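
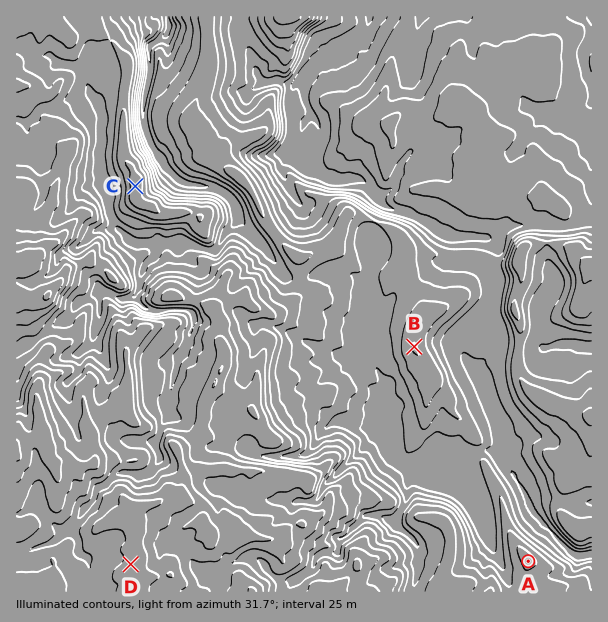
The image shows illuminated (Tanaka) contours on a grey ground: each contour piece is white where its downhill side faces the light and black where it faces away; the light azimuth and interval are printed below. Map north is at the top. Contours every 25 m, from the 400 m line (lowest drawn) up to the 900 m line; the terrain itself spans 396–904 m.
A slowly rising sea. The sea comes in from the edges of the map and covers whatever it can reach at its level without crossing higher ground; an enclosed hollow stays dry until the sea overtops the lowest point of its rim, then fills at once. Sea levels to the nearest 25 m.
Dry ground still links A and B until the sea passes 575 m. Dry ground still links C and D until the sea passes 650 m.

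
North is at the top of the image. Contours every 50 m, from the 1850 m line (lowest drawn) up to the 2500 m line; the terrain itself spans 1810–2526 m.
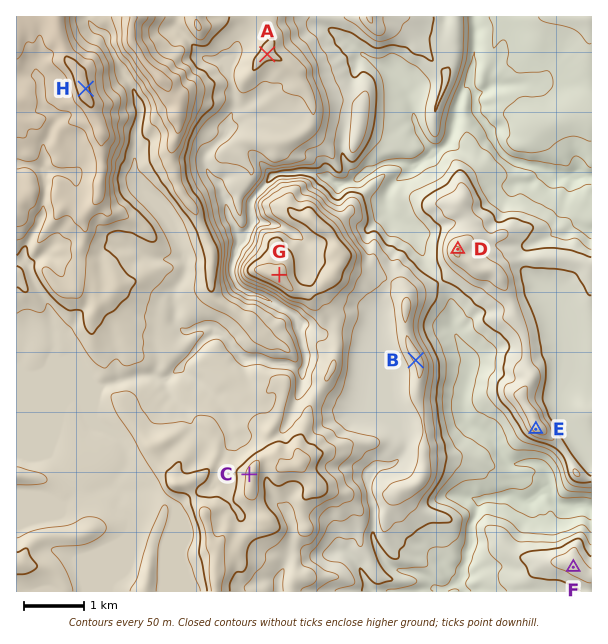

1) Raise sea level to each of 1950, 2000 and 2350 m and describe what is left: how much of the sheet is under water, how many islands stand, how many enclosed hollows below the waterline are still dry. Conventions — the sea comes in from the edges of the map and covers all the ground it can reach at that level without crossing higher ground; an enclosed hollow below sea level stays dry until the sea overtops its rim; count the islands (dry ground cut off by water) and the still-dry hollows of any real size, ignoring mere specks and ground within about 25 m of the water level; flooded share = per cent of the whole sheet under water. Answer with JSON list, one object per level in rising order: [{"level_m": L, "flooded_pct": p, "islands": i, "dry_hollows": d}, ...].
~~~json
[{"level_m": 1950, "flooded_pct": 18, "islands": 0, "dry_hollows": 0}, {"level_m": 2000, "flooded_pct": 27, "islands": 0, "dry_hollows": 0}, {"level_m": 2350, "flooded_pct": 93, "islands": 0, "dry_hollows": 0}]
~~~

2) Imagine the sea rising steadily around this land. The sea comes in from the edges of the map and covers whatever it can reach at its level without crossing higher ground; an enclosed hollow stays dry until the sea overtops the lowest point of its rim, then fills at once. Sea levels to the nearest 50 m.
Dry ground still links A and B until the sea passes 2100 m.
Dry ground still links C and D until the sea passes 2000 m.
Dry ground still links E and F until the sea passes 1900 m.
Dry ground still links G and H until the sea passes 2150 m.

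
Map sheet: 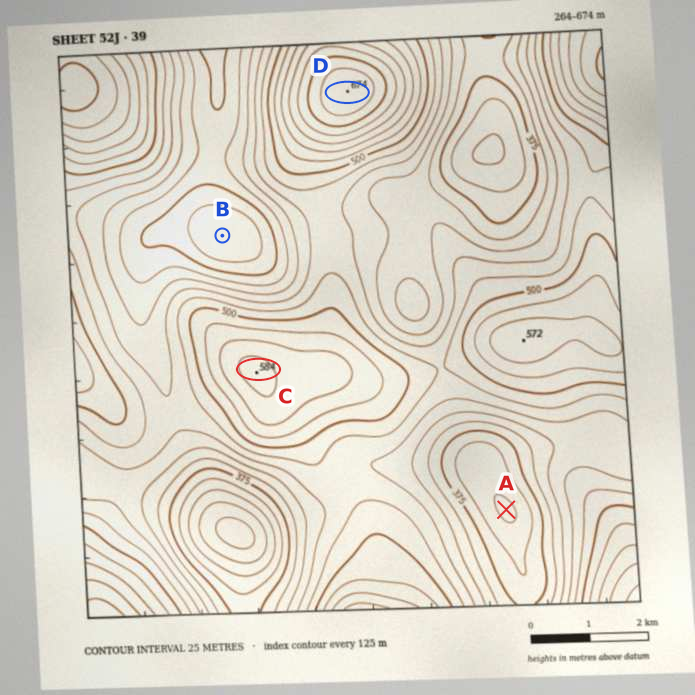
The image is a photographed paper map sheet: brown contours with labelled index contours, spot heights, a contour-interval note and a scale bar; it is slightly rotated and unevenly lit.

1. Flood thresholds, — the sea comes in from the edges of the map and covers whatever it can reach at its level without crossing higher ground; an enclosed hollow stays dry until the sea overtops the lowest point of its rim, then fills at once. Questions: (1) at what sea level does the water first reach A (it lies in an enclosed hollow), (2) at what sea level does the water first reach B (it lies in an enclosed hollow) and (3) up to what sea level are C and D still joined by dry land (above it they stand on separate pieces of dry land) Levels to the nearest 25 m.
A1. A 375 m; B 400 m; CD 450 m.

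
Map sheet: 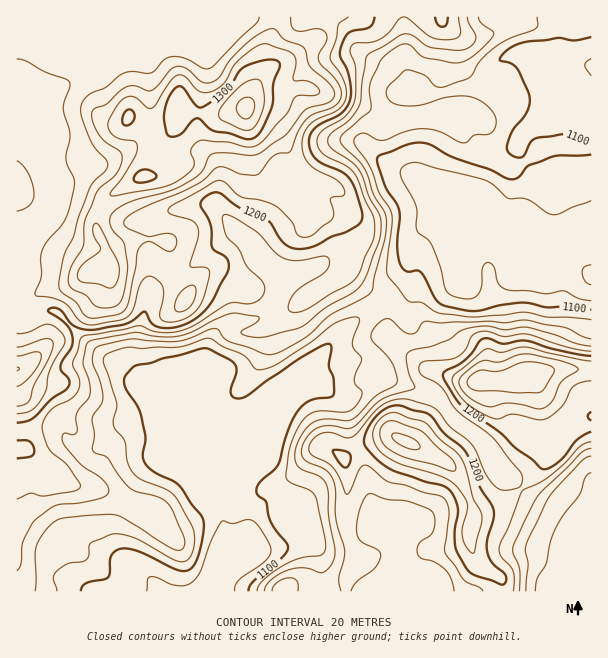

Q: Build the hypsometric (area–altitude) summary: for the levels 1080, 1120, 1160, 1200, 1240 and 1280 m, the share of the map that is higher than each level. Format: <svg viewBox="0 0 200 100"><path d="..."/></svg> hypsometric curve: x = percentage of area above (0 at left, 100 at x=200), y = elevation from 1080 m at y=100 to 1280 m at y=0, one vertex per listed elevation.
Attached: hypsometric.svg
<svg viewBox="0 0 200 100"><path d="M187 100l-48-20-36-20-34-20-42-20-17-20"/></svg>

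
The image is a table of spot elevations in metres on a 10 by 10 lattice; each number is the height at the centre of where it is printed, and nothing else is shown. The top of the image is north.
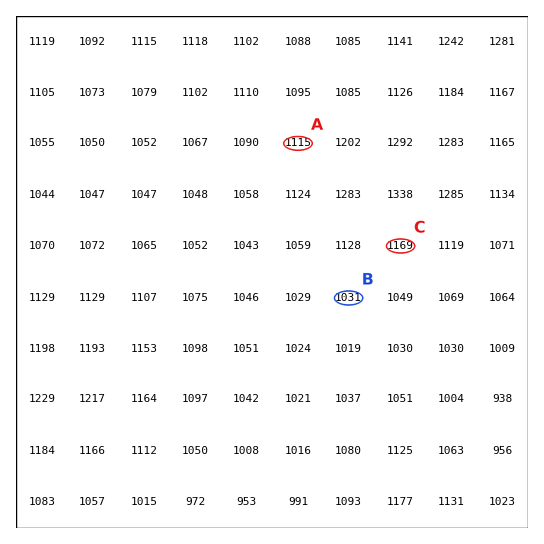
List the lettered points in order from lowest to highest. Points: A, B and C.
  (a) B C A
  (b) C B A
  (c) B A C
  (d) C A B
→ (c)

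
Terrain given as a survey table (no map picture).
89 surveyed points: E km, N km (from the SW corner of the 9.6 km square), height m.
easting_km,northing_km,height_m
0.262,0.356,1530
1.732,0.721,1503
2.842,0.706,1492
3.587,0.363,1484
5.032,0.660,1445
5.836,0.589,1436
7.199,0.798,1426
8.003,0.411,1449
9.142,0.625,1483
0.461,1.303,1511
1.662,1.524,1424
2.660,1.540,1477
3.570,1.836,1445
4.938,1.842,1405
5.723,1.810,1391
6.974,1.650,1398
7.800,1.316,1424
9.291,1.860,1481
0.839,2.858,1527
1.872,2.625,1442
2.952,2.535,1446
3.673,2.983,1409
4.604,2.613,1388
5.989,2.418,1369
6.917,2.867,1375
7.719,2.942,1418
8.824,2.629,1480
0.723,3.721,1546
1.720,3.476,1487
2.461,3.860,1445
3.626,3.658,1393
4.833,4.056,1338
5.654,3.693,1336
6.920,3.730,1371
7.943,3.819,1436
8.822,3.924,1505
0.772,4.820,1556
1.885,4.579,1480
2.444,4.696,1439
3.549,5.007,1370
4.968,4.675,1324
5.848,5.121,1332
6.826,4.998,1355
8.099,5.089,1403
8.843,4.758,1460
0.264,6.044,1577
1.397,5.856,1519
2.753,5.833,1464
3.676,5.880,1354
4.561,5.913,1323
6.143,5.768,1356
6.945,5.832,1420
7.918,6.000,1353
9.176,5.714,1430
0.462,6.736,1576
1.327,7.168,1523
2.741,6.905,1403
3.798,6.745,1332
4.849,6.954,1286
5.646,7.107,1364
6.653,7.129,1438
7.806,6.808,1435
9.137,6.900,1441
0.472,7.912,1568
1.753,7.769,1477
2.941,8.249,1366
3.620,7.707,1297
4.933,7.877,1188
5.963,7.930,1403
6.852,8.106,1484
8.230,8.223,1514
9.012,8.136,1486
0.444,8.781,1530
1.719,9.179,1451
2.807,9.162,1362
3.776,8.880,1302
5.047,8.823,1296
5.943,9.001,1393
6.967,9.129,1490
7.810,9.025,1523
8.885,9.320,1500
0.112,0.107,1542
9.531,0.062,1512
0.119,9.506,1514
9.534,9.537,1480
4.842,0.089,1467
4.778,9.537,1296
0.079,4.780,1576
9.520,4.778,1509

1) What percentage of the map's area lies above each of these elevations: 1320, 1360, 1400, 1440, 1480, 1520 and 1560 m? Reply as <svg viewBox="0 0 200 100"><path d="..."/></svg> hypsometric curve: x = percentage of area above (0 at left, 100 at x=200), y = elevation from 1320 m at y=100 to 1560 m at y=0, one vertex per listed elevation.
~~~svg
<svg viewBox="0 0 200 100"><path d="M188 100l-25-17-28-16-38-17-39-17-33-16-17-17"/></svg>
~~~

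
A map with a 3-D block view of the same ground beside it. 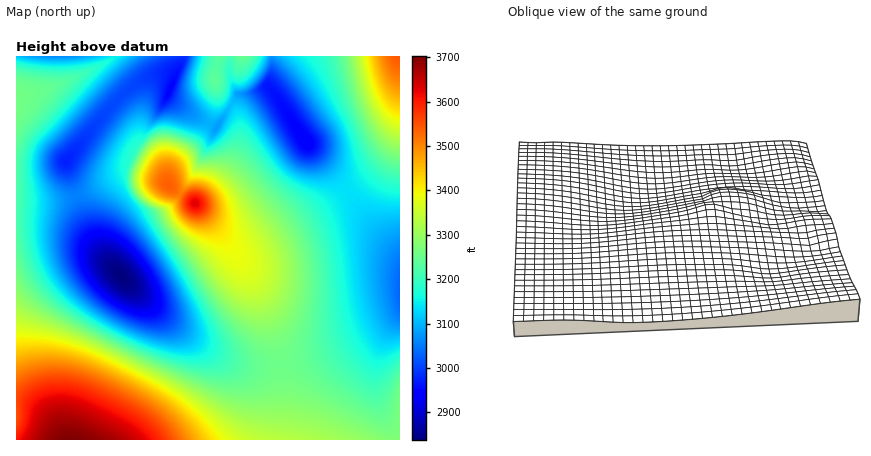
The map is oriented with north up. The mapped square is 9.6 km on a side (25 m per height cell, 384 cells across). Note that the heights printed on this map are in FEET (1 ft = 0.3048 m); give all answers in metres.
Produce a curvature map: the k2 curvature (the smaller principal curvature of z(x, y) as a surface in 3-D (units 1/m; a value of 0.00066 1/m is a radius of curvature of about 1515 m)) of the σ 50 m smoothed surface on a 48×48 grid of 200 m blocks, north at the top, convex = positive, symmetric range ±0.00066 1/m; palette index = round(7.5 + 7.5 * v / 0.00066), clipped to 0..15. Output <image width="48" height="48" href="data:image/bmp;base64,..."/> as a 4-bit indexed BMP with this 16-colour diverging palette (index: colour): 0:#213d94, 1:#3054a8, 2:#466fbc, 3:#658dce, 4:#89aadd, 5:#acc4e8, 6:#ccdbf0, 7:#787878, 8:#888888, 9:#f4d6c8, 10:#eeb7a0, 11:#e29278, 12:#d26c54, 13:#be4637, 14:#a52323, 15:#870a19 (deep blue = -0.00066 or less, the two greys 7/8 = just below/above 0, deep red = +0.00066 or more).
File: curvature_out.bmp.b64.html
<image width="48" height="48" href="data:image/bmp;base64,Qk32BAAAAAAAAHYAAAAoAAAAMAAAADAAAAABAAQAAAAAAIAEAAATCwAAEwsAABAAAAAAAAAAlD0hAKhUMAC8b0YAzo1lAN2qiQDoxKwA8NvMAHh4eACIiIgAyNb0AKC37gB4kuIAVGzSADdGvgAjI6UAGQqHAHeIiIiIiIiIiIiHd3d3d3d3d3d3d3d3d3d4iIiIeIiIiIiHd3d3d3d3d3d3d3d3d2d4iIiId4iIiIiHd3d3d3d3d3d3d3d3d3eIiIiId4iIiIiHd3d3d3d3d3d3d3d3d3iIiIiIiIiIiIh3d3d3d3d3d3d3d3d3d4iIiIiIiIiIiIh3d3d3d3d3d3d3d3d3d4iIiIiIiIiIiId3d3d3d3d3d3d3d3d3d3iIiIiIiIiIiHd3d3d3d3d3d3d3d3d3d3eIiIiIiIiId3d3d3d3d3d3d3d3d3d3d3d4iIiIiIh3d3d3d3d3d3d3d3d3d3d2d3d3iIiIiId3d3dmZnd3d3d3d3d3d3d2d3d3d4iIiHd3d2ZmZnd3d3d3d3d3d3d2Z3d3d3d3d3d3dmZmZnd3d3d3d3d3d3d3Z3d3d3d3d3d3ZmZmZ3d3d3d3d3d3d3d3Znd3d3d3d3d2ZmZmZ3d3d3d3d3d3d3d3dnd3d3d3d3dmZmZmd3d3d3d3d3d3d3d3dnd3d3d3d3ZmZmZnd3d3iHd3d3d3d3d3d3d3d3d3d2ZlZmZ3d3iIiIiHd3d3d3d3d3d3d3d3dmZVZmd3d4iIiIiIh3d3d3d3d3d3d3d3ZmZmZnd3eIiIiIiIiHd3d3d3d3d3d3d2ZmZmZ3d3eIiIiIiIiId3d3d3d3d3d3d2ZmZmd3d3d3iIiIiIiId3d3d3d3d3d3dmZmZnd3d3d3d4iIiIiId3d3d3d3d3d3dmZmZnd3d3d3d3iIiIiHd3d3d3d3d3d3dmZmZ3d3d3d3d3eIiIiHd3d3d3d3d3d3dmZnd3d3d2Zmd3d4iIh3d3d3d3d3d3d3d3d3d3d3d2ZmZ3d3iId3d3d3d3d3d3d3d3d3d3d3d3dmZnd3iHd3d3d3d3d3d3d3d3d3d1ISaKqHZnd3d3d3d3d3d3d3iHd3d3d3cgZ1Bs2nZnd3d3d3d3d3d3d4h3d3d3d3UJqZcJyXZnd3d3d3d3d3d3d4d3dmZ3d3BqqZlCh2Znd3d3d3d3d3d3d3d3ZmZ3eHCKqZhwVmZ3d3d3d3d3d3d3d3d2ZVZ3iIFpmZiFF2Z3d3d3dmZnd3d3d3d2ZVZ3iIUIiZmYBXd3d3d3ZmZmd3d3d3dmVVVneIgFmZmYYHd3eHd3ZVVmd3d3d3d2ZlVWeIhgiZmIcUd3iHd3ZVVmd3d3d3d3d2VVZ4iBWIh2ZQZ3iHd2VVVmd3d3d3d3h2ZVZniHB3dlVSR3iId2VVZmd3d3d3d4iHZVVniIM2ZVVVBniIdlVWd3d3d3eHeIiIdlVWd4cFVVVWM3iIdlVneHd3d3iHiIiId2VVZ3dCVVVncHiHZVVnd3d3d4iIiIiId3ZVVndwVVZ4hDd2VVZ3d3d3d4iIiIiHd3dlVnd0FmeJmAADVWd3d3d3d4iHd3iIh3d2VWd3BXiZlElwJWd3d3d3eIiHd3d3iHd3ZmZ3QImYgomHBnd3d3d3eIiHd3d3d3d3dmZmcGh3coiIBHd3d3d3eIiHd3d3d3d3d3ZmYwZmY2Z3FHd3d3d3eIiA=="/>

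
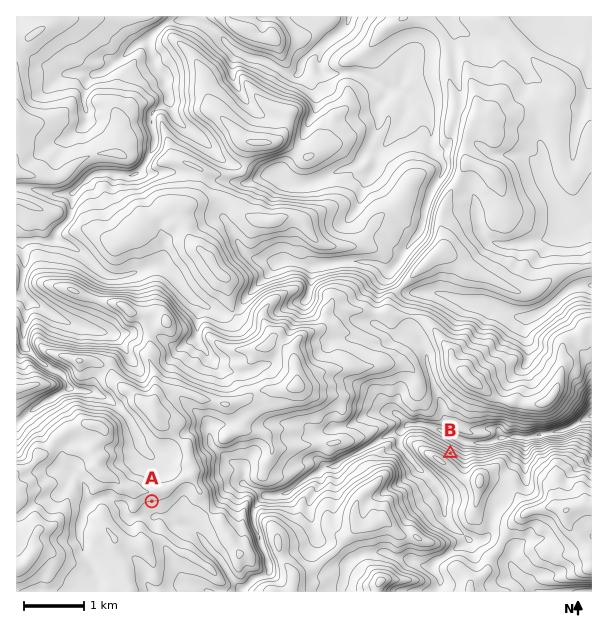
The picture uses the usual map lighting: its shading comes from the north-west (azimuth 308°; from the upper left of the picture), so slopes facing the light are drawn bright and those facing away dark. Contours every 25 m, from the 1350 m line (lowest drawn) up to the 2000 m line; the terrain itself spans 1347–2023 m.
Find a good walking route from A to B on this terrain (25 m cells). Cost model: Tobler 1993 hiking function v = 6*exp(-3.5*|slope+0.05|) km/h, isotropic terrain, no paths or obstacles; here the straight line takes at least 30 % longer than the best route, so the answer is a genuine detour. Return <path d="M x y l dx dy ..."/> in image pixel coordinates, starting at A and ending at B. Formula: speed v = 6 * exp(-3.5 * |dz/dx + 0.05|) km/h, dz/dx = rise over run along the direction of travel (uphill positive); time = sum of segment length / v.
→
<path d="M152 501l9 5 57 0 15-8 4 0 3-1 5-5 3-1 34 0 30-15 3-3 6-3 2 0 66-33 6 0 6 3 9-5 1 0 6 3 3 0 30 15"/>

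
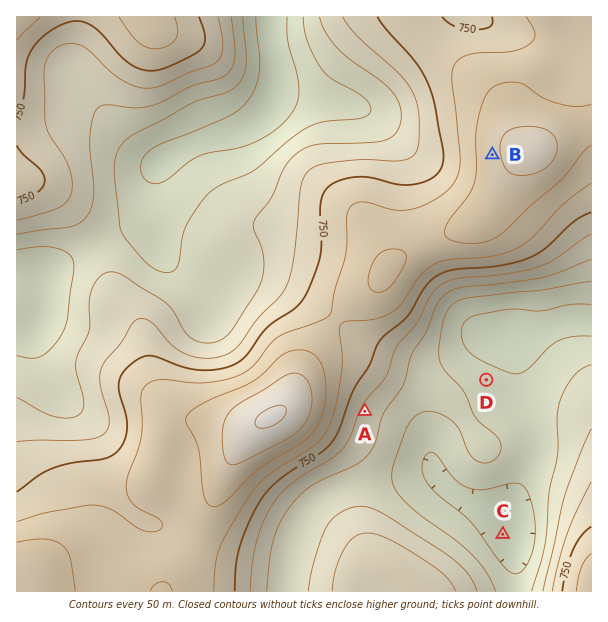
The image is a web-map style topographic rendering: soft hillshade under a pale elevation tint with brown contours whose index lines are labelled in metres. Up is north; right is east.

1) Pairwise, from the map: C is below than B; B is above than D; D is below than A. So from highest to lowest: B A D C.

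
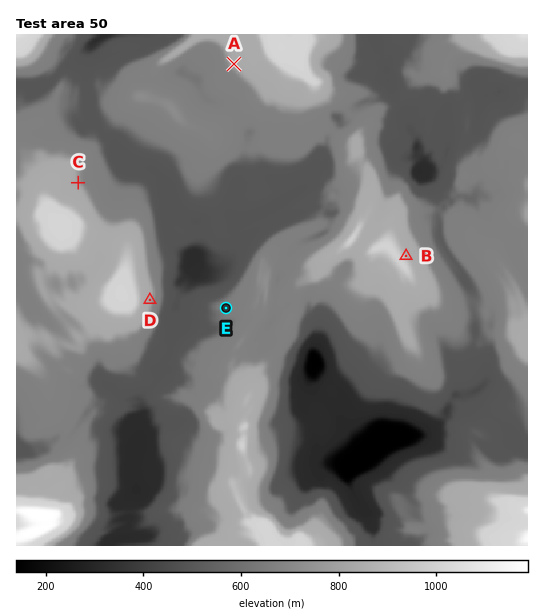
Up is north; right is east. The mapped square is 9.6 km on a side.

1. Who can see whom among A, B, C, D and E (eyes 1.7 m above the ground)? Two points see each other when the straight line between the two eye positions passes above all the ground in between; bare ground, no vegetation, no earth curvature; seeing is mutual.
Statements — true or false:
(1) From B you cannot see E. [true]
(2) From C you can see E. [false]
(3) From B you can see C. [false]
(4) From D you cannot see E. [false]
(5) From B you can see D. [false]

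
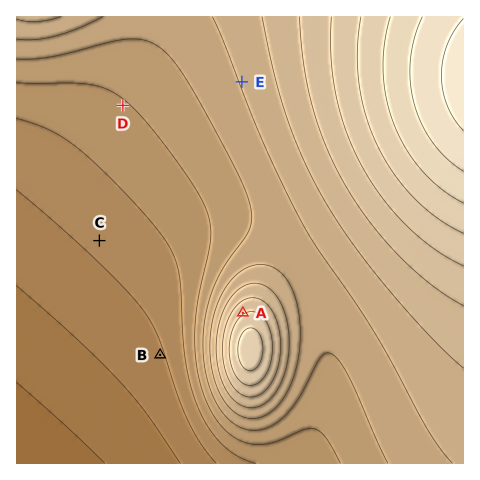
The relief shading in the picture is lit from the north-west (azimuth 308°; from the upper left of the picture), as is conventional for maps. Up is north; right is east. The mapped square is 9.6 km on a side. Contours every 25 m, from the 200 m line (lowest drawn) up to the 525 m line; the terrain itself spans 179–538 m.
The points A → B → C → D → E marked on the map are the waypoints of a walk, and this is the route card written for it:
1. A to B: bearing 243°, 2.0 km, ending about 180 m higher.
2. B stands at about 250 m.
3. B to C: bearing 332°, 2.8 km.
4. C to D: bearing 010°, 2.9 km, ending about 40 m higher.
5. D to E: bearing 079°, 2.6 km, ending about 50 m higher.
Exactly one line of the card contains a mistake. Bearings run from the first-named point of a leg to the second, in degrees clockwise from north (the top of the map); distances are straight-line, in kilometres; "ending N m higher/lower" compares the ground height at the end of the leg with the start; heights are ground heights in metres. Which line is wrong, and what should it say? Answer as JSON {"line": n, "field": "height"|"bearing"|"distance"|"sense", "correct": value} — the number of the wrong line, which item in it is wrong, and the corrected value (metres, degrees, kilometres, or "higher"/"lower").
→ {"line": 1, "field": "sense", "correct": "lower"}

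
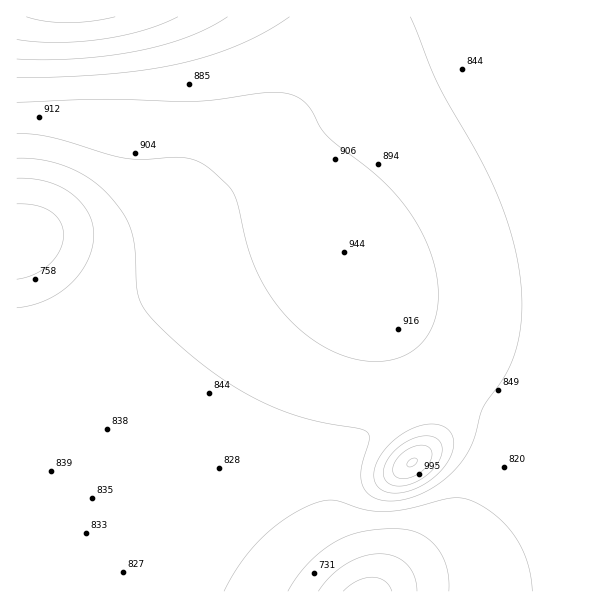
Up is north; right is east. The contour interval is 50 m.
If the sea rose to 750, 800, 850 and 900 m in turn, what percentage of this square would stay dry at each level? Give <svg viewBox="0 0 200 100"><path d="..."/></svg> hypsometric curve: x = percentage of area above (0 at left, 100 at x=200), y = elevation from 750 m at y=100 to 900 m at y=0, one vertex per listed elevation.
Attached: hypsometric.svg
<svg viewBox="0 0 200 100"><path d="M192 100l-15-33-88-34-58-33"/></svg>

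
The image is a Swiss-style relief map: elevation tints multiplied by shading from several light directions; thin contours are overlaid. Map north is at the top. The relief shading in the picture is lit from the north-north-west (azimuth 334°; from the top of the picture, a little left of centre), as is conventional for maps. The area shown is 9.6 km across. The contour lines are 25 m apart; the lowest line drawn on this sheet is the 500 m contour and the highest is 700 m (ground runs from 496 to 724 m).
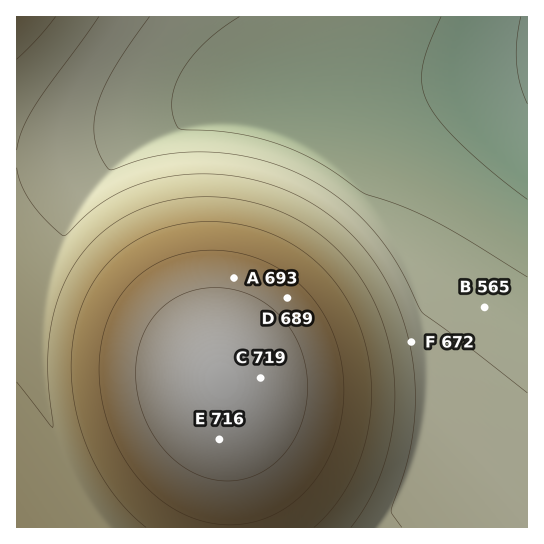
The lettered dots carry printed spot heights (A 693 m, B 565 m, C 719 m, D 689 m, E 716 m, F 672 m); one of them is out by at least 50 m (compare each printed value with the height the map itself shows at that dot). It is F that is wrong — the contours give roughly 597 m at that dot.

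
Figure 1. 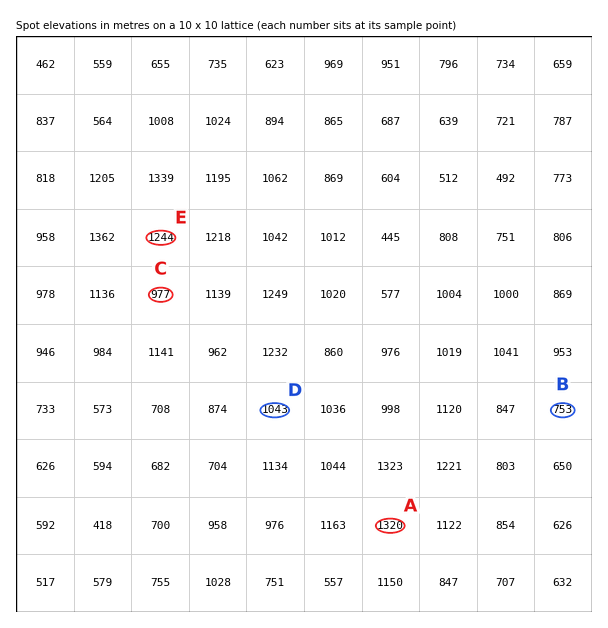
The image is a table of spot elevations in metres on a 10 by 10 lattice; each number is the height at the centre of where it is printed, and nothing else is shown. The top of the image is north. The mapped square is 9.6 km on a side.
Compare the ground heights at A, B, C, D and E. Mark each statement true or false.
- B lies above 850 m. false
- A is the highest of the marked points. true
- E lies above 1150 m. true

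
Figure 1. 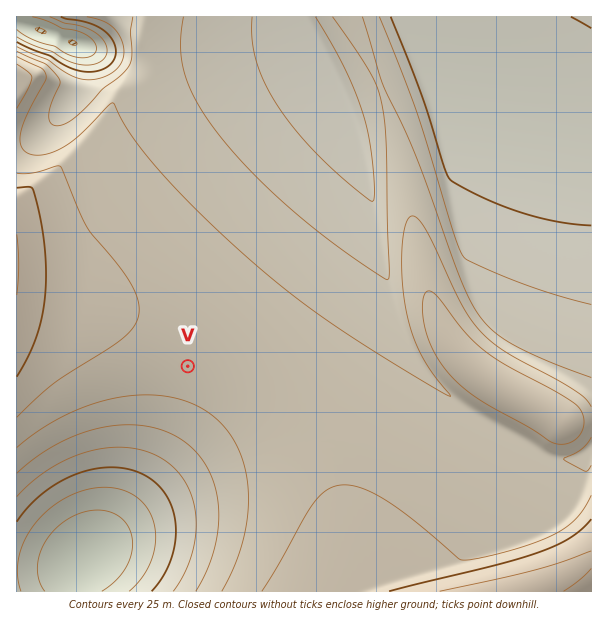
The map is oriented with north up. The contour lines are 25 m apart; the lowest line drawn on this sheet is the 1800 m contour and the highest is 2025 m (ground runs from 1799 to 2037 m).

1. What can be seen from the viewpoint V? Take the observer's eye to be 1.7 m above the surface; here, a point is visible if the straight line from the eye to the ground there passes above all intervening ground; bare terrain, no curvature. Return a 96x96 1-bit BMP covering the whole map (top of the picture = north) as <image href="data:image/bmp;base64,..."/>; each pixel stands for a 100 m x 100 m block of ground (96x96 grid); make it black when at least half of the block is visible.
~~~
<image width="96" height="96" href="data:image/bmp;base64,Qk2+BAAAAAAAAD4AAAAoAAAAYAAAAGAAAAABAAEAAAAAAIAEAAATCwAAEwsAAAIAAAAAAAAA////AAAAAAAAAAP////8H///8AAAAAD////8Af///gAAAAB////+AB///4AAAAA////+AAH///AAAAA////+AAAf//gAAAAf///+AAAB//4AAAAP////AAAAP/8AAAAP////AAAAB/8AAAAH////AAAAAf8AAAAH////AAAAAH8AAAAD////AAAAAB8AAAAD////AAAAAA8AAAAB////AAAAAAcAAAAB////AAAAAAMAAAAB////AAAAAAEAAAAB////AAAAAAEAAAAA////AAAAAACAAAAA////AAAAAACAAAAA////AAAAAADAAAAA////AAAAAADgAAAA////AAAAAADwAAAA////AAAAAADwAAAA///+AAAAAAD4AAAA///+AAAAAAD8AAAA///+AAAAAMD+AAAA///8AAAAAcD/AAAA///8AAAAB+D/wAAA///4AAAAH+D/4AAB///4AAAAP8D/8AAB///wAAAA/4D//AAB///gAAAD/gD//wAD///AAAAP+AD//4AD//+AAAAf4AD//+AH//8AAAA/gAD///wf//4AAAD/AAD///////gAAAH8AAD//////+AAAAH4AAD//////4AAAAPwAAD//////AAAAAfgAAD/////4AAAAAfAAAD/////AAAAAA+AAAD////4AAAAAA+AAAD////gAAAAAB8AAAD///8AAAAAAB4AAAD///gAAAAAAB4AAAD/5wAAAAAAADwAAAD/wAAAAAAAADwAAAD/wAAAAAAAADwAAAD/wAAAAAAAADgAAAD/gAAAAAAAADgAAAD/gAAAAAAAADgAAAD/gAAAAAAAADAAAAD/AAAAAAAAADAAAAD/AAAAAAAAABAAAAD/AAAAAAAAAAAAAAD+AAAAAAAAAAAAAAD+AAAAAAAAAAAAAAD+AAAAAAAAAAAAAAD+AAAAAAAAAAAAAAD8AAAAAAAAAAAAAAD8AAAAAAAAAAAAAAD8AAAAAAAAAAAAAAD4AAAAAAAAAAAAAAD4AAAAAAAAAAAAAADwAAAAAAAAAAAAAADwAAAAAAAAAAAAAABwAAAAAAAAAAAAAAAAAAAAAAAAAAAAAAAAAAAAAAAAAAAAAAAAAAAAAAAAAAAAAAAAAAAAAAAAAAAAAAAAAAAAAAAAAAAAAAAAAAAAAAAAAAAAAAAAAAAAAAAAAAAAAAAAAAAAAAAAAAAAAAAAAAAAAAAAAAAAAAAAAAAAAAAAAAAAAAAAAAAAAAAAAAAAAAAAAAAAAAAAAAAAAAAAAAAAAAAAAAAAAAAAAAAAAAAAAAAAAAAAAAAAAAAAAAAAAAAAAAAAAAAAAAAAAAAAAAAAAAAAAAAAAAAAAAAAAAAAAAAAAAAAAAAAAAAAAAAAAAAAAAAAAAAAAAAAAAAAAAAAAAAAAAAAAAAAAAAAAAAAAAAAAAAAAAAAAAAAAAAAAAAAAAAAAAAAAAAAAAAAAAAAAAAAAAAAAAAAAAAAAAAAAAAAAAAAAAAAAAAAAAAAAAAAAAAAAAAAAAAAAAAAAAAAAAAAAAAAAAA="/>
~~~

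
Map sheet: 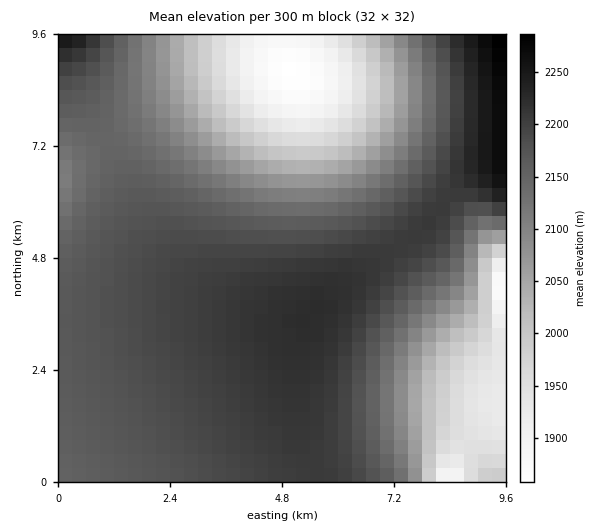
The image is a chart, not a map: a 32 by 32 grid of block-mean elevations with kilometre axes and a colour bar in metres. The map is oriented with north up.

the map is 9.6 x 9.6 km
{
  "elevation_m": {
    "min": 1830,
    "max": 2300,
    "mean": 2130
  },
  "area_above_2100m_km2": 66.3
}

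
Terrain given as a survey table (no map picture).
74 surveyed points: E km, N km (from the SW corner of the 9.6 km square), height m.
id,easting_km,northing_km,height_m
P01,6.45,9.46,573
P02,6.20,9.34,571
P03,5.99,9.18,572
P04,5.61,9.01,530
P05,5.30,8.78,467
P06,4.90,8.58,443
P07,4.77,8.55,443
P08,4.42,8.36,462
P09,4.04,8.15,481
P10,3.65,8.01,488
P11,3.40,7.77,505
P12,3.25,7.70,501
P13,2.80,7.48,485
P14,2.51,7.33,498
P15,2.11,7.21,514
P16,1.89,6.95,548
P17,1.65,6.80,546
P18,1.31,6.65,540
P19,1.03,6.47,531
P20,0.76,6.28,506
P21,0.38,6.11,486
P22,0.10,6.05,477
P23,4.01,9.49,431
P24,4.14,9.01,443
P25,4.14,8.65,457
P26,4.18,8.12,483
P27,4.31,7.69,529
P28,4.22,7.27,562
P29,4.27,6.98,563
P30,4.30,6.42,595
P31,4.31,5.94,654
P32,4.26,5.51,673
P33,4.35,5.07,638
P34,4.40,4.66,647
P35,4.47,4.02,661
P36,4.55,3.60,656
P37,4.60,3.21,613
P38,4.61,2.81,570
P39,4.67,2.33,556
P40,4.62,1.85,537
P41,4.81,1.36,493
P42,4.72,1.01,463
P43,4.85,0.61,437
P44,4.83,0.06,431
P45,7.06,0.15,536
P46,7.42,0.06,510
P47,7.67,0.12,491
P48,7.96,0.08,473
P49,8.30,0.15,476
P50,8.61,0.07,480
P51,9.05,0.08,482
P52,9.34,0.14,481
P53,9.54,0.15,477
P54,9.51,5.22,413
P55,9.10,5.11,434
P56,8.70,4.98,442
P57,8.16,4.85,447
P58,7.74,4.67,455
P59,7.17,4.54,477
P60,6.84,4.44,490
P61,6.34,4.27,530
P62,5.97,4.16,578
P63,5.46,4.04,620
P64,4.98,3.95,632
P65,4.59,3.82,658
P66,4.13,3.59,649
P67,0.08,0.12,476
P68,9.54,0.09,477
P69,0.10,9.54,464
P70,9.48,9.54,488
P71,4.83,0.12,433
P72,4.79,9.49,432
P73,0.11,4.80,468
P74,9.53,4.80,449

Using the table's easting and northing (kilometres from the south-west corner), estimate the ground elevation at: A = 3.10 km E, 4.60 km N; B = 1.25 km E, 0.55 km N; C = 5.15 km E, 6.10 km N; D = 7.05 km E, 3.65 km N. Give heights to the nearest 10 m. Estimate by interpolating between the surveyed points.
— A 630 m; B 470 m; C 590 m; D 520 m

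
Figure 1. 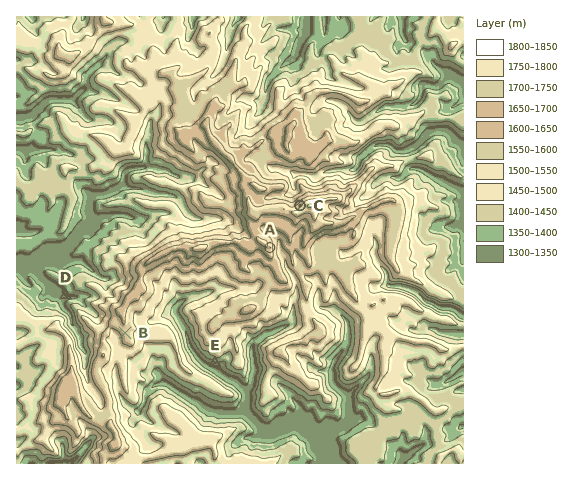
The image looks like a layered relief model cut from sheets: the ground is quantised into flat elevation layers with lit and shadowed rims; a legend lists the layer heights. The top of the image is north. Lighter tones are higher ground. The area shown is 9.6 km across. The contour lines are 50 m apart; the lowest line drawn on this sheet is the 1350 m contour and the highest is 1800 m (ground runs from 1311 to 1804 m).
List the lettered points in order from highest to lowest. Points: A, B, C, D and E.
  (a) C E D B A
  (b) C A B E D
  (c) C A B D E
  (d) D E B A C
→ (b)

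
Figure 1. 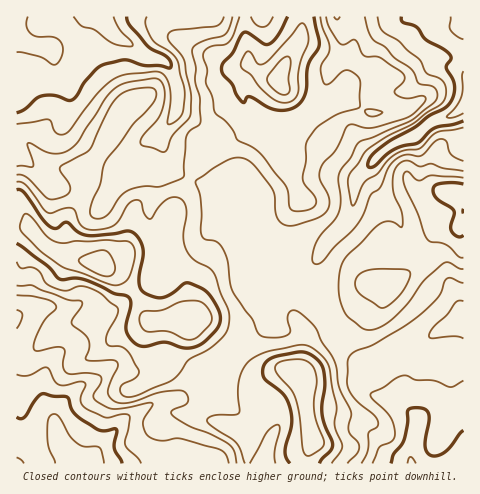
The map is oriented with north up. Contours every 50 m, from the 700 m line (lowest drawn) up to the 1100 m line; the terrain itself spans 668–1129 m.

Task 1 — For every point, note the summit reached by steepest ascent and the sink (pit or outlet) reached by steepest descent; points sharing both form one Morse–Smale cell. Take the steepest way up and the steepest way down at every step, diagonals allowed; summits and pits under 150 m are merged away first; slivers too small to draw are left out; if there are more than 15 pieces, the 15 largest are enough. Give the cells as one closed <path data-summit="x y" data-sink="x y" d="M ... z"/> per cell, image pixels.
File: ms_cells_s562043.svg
<path data-summit="278 80" data-sink="463 17" d="M463 16l-159 0-4 24-13 20-9 18-23-2-13 13-1 5 3 8 3 7 11 10-21 19-19 9-9 1-10 11-9 20 21 7 26 4 2 2 1 21 14 26 9 11 18 14 5 3 14 0 12-4 8-8 10-17 20-22 3-10 1-20 4-10 31-29 25-11 17-14 18-6 15-10z"/><path data-summit="101 266" data-sink="101 17" d="M101 16l-85 1 0 208 13 2 18 20 17 9 38 11 24-12 49 4-4-15 1-28 4-10 10-18 3-9-14-7-10-8-5-30 16-22 2-16-1-11-8-19-4-4-20-6-16-13-11-5z"/><path data-summit="101 266" data-sink="78 463" d="M25 226l-9 1 0 236 69 1 40-46 30-16 25-4 27-31 11-7 9-9 8-15-32-17-8 1-6-6-3-33-11-22-49-4-24 12-38-11-14-7-21-22z"/><path data-summit="294 372" data-sink="78 463" d="M236 337l-9 14-9 9-11 7-27 31-25 4-30 16-39 45 220 1 2-11 6-11 0-5-8-24-2-24-4-11-12-8-23 0-10-4-10-10-5-14z"/><path data-summit="453 193" data-sink="463 17" d="M463 107l-14 9-18 6-17 14-25 11-31 29-4 10-1 20-3 10-24 27-14 26 0 8 8 28 13 20 11-7 10-9 15-20 5-2 12 1 34-24 7-6 5-21 8-10 18 0-18-3-8-8-3-7 0-6 16-11 19 1z"/><path data-summit="278 80" data-sink="101 17" d="M244 16l-143 1 17 21 11 5 14 11 17 5 9 7 8 19 0 23-3 9-13 15-1 7 4 13 1 12 10 8 14 7 10-20 10-11 9-1 19-9 21-19-11-10-6-15 3-7 8-10 12-1-16-13z"/><path data-summit="101 266" data-sink="463 17" d="M192 179l-3 1-5 13-10 17-3 13 0 21 14 33 4 21 0 16 6 6 8-1 6 3 27 15 8-8 16-6 9-8 0-24 3-7 8-9 18-8-12 0-5-3-18-14-7-7-16-30-1-21-2-2-26-4z"/><path data-summit="453 193" data-sink="412 463" d="M463 226l-23 1-8 10-5 21-7 6-34 24-12-1-5 2-8 8-5 10-23 19 26 35 3 7 2 18 5 7 33 13-2-6 1-9 15-43 22-17 26-11z"/><path data-summit="294 372" data-sink="412 463" d="M333 326l-19 8-4 5-7 24-8 11 5 4 4 11 2 24 8 24 0 5-6 11-2 10 105 1-1-12 7-25-1-10-18-14-22-7-11-7-3-21-3-7z"/><path data-summit="101 266" data-sink="412 463" d="M463 320l-29 13-18 15-4 9-12 43 1 4 16 15 0 8-7 25 2 12 52-1z"/><path data-summit="294 372" data-sink="463 17" d="M315 261l-29 11-9 5-8 14 0 24-9 8-16 6-7 6 8 21 10 10 10 4 18-2 12 5 8-10 7-24 4-5 19-8-10-17-7-18-4-14z"/><path data-summit="278 80" data-sink="78 463" d="M302 16l-57 0 0 17 4 33 16 11 13 2 9-19 13-20z"/><path data-summit="453 193" data-sink="78 463" d="M453 192l-14 2-10 9 0 6 11 15 8 2 15 0 1-32z"/>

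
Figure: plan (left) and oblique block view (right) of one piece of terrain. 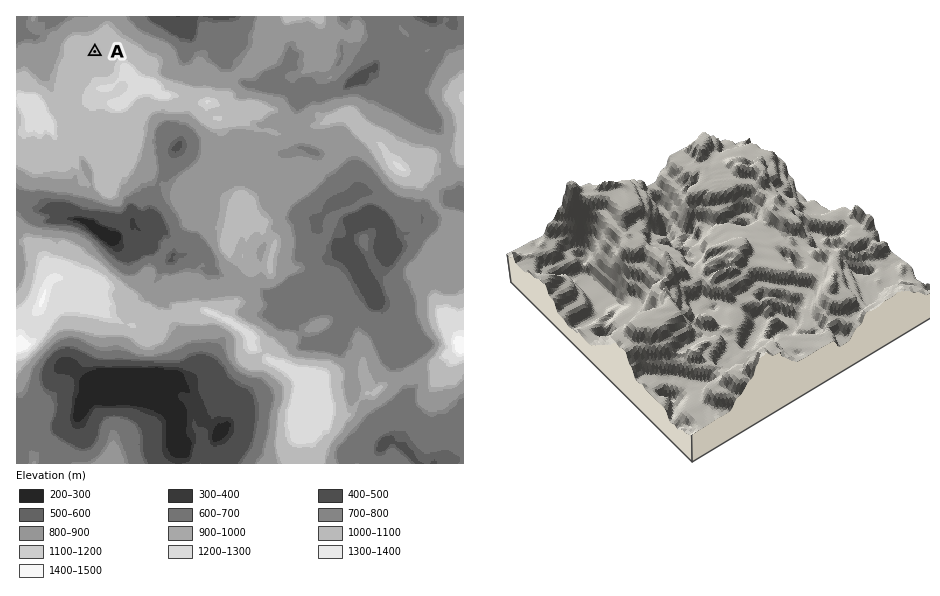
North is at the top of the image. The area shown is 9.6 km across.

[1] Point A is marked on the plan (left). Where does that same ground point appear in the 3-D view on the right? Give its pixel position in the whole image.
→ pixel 757 153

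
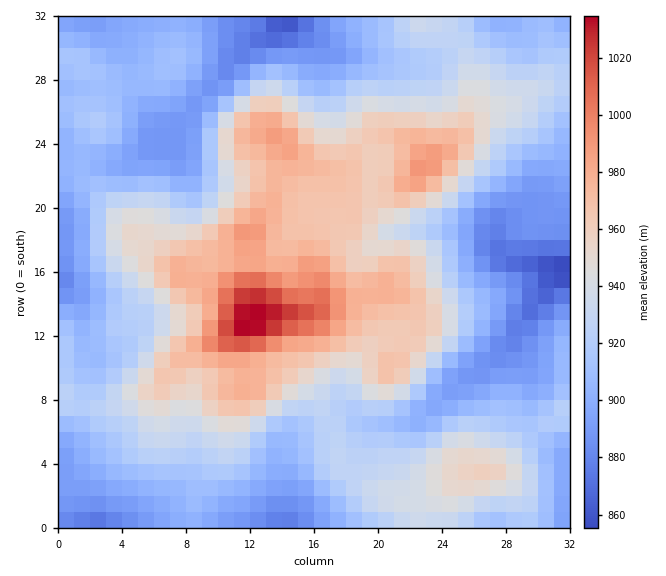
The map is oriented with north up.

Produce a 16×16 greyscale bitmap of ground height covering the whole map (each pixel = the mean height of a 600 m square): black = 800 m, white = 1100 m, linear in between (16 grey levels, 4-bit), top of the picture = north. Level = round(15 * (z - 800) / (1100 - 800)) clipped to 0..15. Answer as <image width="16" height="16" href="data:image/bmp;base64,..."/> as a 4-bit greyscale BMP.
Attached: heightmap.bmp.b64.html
<image width="16" height="16" href="data:image/bmp;base64,Qk32AAAAAAAAAHYAAAAoAAAAEAAAABAAAAABAAQAAAAAAIAAAAATCwAAEwsAABAAAAAAAAAAAAAAABEREQAiIiIAMzMzAERERABVVVUAZmZmAHd3dwCIiIgAmZmZAKqqqgC7u7sAzMzMAN3d3QDu7u4A////AERVVURWd3ZlVVVmVWZ3iHVWZmdVZmZ3ZWZ3eHZmZWZmZniJmHeGVVVmaJqZiIdURVZnm8upiHVERniauqmYZUNWiJmZmIdUQ1d3eZiIdlREVmZnmIiIdURVVViZiImGVVZUWJh4iIdmVlVWdmd3d3ZlVlRVVWZmZlVVVDRFZmVV"/>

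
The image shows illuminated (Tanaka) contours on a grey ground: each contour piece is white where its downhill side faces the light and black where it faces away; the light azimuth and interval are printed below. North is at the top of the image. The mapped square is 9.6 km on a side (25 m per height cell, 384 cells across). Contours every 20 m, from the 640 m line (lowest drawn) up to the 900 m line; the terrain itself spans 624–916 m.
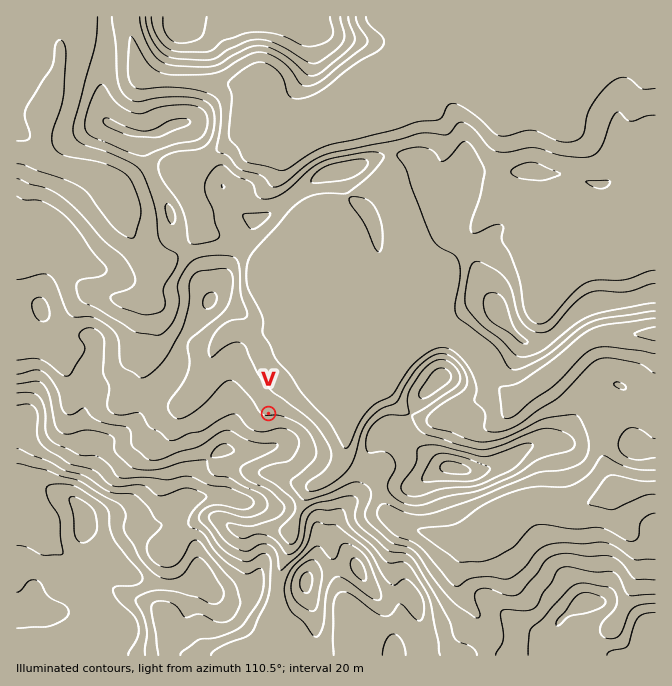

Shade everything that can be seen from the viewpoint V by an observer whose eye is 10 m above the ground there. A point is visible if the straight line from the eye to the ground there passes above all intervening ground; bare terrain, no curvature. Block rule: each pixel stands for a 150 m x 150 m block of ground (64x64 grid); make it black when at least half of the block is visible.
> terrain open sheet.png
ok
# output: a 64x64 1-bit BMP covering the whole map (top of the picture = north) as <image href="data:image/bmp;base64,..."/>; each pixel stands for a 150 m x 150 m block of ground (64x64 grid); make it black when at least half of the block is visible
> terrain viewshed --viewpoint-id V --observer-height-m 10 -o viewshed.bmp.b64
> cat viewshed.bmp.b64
<image width="64" height="64" href="data:image/bmp;base64,Qk0+AgAAAAAAAD4AAAAoAAAAQAAAAEAAAAABAAEAAAAAAAACAAATCwAAEwsAAAIAAAAAAAAA////AAAAAAAAAAAAAAAAAAAAAAAAAAAAAAAAAAAAAAAAAAAAAAAAAQAAAAAAAAAAAAAAAAAAAAAAAAAAAAAAQAAAAAAAAAAAAAAAAAAAAAAAAAAAAAAAAAAAAAAAAAAAAAAAAAAAAAAAAAAAAAAAAAAAAAAAAAAAAAAAAAAAAAADAAAAAAAAAAYAAAAAAAAAHAAAAAGAAADwAAAAA+AAAMAAAAAD8IAAAAAAAAPgAABAAAfAMAAAAEAAB+A8AAAAQAAD8DwAAABgAAPwfwAAAGAAA/v/gAAAAAAD//+AAAAAAAP//8AAAAAAA///wAAAAACD5//AAAAAAMPv/8AAAACA4D//wAAAAIBx////wAAAAD////+AAAAAP3///wAAEAAef///AAAQAA5///4AABAABv///AAAAAAC//38AAAAAAP/+fwAABAAA//5/AAAEAAD//jwAAAwAAP/8PAAAAAAB//w8AAAAAAGP+DwAAAAAAQfwfAAAAAADA/BsBAAAAAAB+GQPgAAAAAA85h4AAAAAAAPGAAAAAAAAAAIAAAAAAAAAAAAAAAAIAAAAAAAAABwAAAAAAAAAAAAAAAAAAAAAAAAAAAAAAAAAAAAAAAAAAAAAAAAAAAAAA4AAAAAAAA4HwAAAAAAAP4/gAAAAAAB//+AAAAAAAJ//gAAAAAAAD/AAAAAAA=="/>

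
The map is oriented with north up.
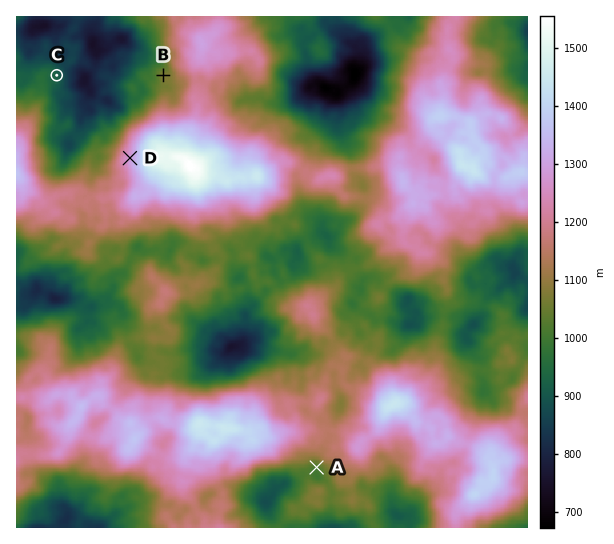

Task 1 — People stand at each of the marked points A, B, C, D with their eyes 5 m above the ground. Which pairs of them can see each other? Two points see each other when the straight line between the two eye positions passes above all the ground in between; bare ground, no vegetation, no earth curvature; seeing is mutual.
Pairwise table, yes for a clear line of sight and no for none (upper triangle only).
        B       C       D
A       no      no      no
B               yes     no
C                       yes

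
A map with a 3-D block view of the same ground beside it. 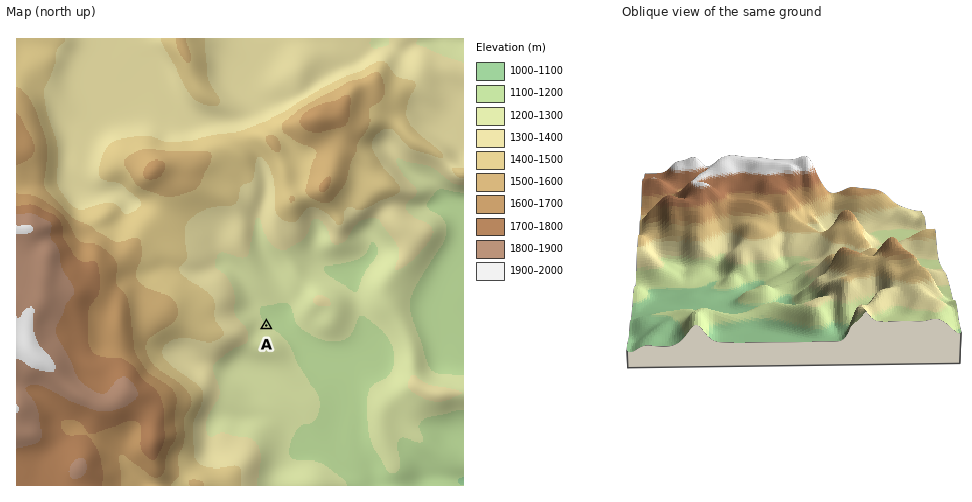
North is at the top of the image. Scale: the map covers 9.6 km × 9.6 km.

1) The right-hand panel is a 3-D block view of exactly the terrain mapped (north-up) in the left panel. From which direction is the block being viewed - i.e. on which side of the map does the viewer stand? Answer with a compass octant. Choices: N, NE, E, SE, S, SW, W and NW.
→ E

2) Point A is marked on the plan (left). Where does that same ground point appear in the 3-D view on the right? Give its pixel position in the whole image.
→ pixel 746 286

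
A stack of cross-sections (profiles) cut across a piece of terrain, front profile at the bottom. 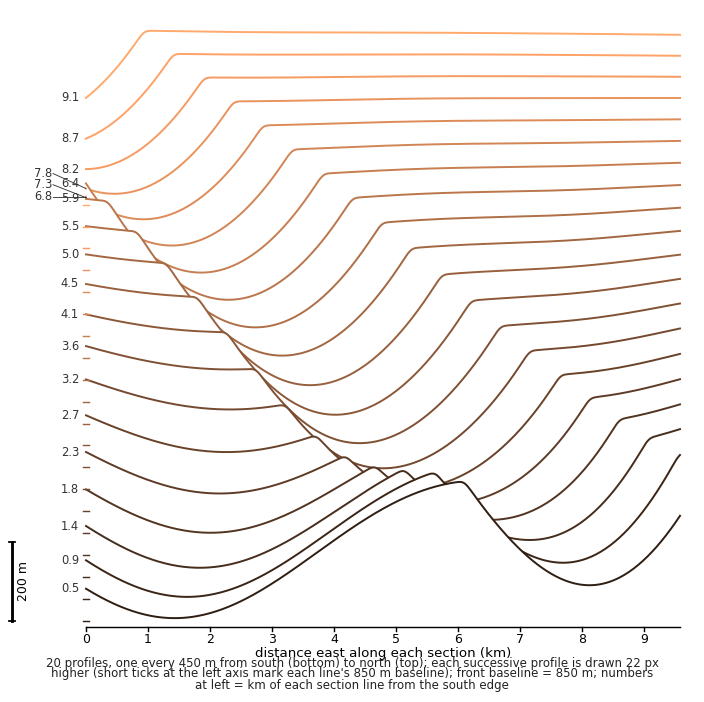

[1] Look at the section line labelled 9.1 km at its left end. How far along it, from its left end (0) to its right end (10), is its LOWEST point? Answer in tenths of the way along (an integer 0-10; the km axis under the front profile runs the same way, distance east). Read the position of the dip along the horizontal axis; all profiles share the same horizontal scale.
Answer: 0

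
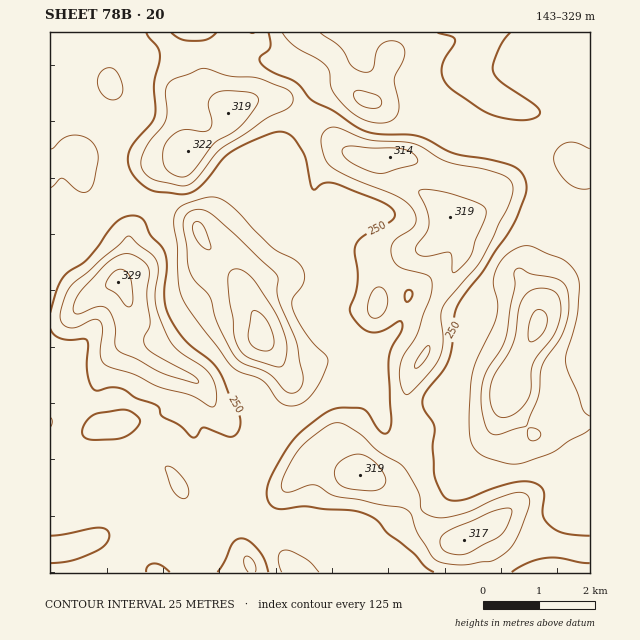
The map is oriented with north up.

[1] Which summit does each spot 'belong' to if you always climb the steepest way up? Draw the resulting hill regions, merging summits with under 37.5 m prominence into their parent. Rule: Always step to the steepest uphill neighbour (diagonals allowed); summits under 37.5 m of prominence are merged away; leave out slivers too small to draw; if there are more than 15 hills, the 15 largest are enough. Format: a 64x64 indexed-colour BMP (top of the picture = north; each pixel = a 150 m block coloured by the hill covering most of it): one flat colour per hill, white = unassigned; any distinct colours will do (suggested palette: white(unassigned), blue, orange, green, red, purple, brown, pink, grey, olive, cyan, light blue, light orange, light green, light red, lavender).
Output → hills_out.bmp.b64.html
<image width="64" height="64" href="data:image/bmp;base64,Qk12CAAAAAAAAHYAAAAoAAAAQAAAAEAAAAABAAQAAAAAAAAIAAATCwAAEwsAABAAAAAAAAAA////ALR3HwAOf/8ALKAsACgn1gC9Z5QAS1aMAMJ34wB/f38AIr28AM++FwDox64AeLv/AIrfmACWmP8A1bDFAGZmZmZmZmZmZmZmZmZmZERERERVVVVVVVVVVVVVVVVVZmZmZmZmZmZmZmZmZmZERERERFVVVVVVVVVVVVVVVVVmZmZmZmZmZmZmZmZmZERERERERVVVVVVVVVVVVVVVVWZmZmZmZmZmZmZmZmZERERERERFVVVVVVVVVVVVVVVVZmZmZmZmZmZmZmZmZkRERERERERVVVVVVVVVVVVVVVVmZmZmZmZmZmZmZmZkREREREREREVVVVVVVVVVVVVVVWZmZmZmZmZmZhFmZERERERERERERFVVVVVVVVVVVVVVZmZmZmZmZmZhERFERERERERERERERFVVVVVVVVVVVVVmZmZmZmZmZhEREURERERERERERERERFVVVVVVVVVVVWZmZmZmZmZmERERFERERERERERERERERVVVVVVVVVVVZmZmZmZmZmEREREUREREREREREREREREVVVVVVVVVVVmZmZmZmZmYRERERFERERERERERERERERFVVVVVVVVVREREWYWZmYRERERERREREREREREREREREVVVVVVVVVVERERERERERERERERFERERERERERERERERFVVVVVVVVURERERERERERERERERREREREREREREJERERVVVVVVVURERERERERERERERERFEREREREREQiIiIiJEVVVVVVUREREREREREREREREREUREREREREQiIiIiIiJVVVFVVRERERERERERERERERERFERERERERCIiIiIiIiVVEREREREREREREREREREREREURERERERCIiIiIiIiJVERERERERERERERERERERERERFEREREREIiIiIiIiIiUREREREREREREREREREREREREUREREREQiIiIiIiIiIRERERERERERERERERERERERERRERERERCIiIiIiIiIiERERERERERERERERERERERERFERERERCIiIiIiIiIiIREREREREREREREREREREREREURERERCIiIiIiIiIiIhERERERERERERERERERERERERIkREQiIiIiIiIiIiIiERERERERERERERERERERERERIiIiIiIiIiIiIiIiIiIhERERERERERERERERERERERIiIiIiIiIiIiIiIiIiIiERERERERERERERERERERERIiIiIiIiIiIiIiIiIiIiIhEREREREREREREREREREREiIiIiIiIiIiIiIiIiIiIiERERERERERERERERERERESIiIiIiIiIiIiIiIiIiIiIhERERERERERERERERERESIiIiIiIiIiIiIiIiIiIiIiERERERERERERERERERERIiIiIiIiIiIiIiIiIiIiIiIRERERERERERERERERERIiIiIiIiIiIiIiIiIiIiIiIREREREREREREREREREREiIiIiIiIiIiIiIiIiIiIiIhEREREREREREREREREREiIiIiIiIiIiIiIiIiIiIiIhERERERERERERERERERESIiIiIiIiIiIiIiIiIiIiIiERERERERERERERERERESIiIiIiIiIiIiIiIiIiIiIiIhERERERERERERERERESIiIiIiIiIiIiIiIiIiIiIiIiIRERERERERERERERESIiIiIiIiIiIiIiIiIiIiIiIiIhERERERERERERERESIiIiIiIiIiIiIiIiIiIiIiIiIiIRERERERERERERERIiIiIiIiIiIiIiIiIiIiIiIiIiIhERERERERERERERMyIiIiIiIiIiIiIiIiIiIiIiIiIiEREREREREREREzMzMiIiIiIiIiIiIiIiIiIiIiIiIiIRERERERERERMzMzMyIiIiIiIiIiIiIiIiIiIiIiIiIiERERERERETMzMzMzMiIiIiIiIiIiIiIiIiIiIiIiIiIhEREREREzMzMzMzMyIiIiIiIiIiIiIiIiIiIiIiIiIiERERERMzMzMzMzMzMiIiIiIiIiIiIiIiIiIiIiIiIiIhERETMzMzMzMzMzMyIiIiIiIiIiIiIiIiIiIiIiIiIiERETMzMzMzMzMzMzMzIiIiIiIiIiIiIiIiIiIiIiIiIRERMzMzMzMzMzMzMzMzIiIiIiIiIiIiIiIiIiIiIRERERETMzMzMzMzMzMzMzMyIiIiIiIiIiIiIiIiEREREREREREzMzMzMzMzMzMzMzMiIiIiIiIiIiIiIiERERERERERERMzMzMzMzMzMzMzMyIiIiIiIiIiIiERERERERERERERETMzMzMzMzMzMzMzMiIiIiIiIiIRERERERERERERERERMzMzMzMzMzMzMzMzIiIiIiIhEREREREREREREREREREzMzMzMzMzMzMzMzMiIiIiERERERERERERERERERERETMzMzMzMzMzMzMzMzIiIhERERERERERERERERERERERMzMzMzMzMzMzMzMzMyIREREREREREREREREREREREREzMzMzMzMzMzMzMzMzMxERERERERERERERERERERERETMzMzMzMzMzMzMzMzMxEREREREREREREREREREREREREzMzMzMzMzMzMzMzMzERERERERERERERERERERERERETMzMzMzMzMzMzMzMzERERERERERERERERERERERERERMzMzMzMzMzMzMzMxEREREREREREREREREREREREREREzMzMzMzMzMzMzMxERERERERERERERERERERER"/>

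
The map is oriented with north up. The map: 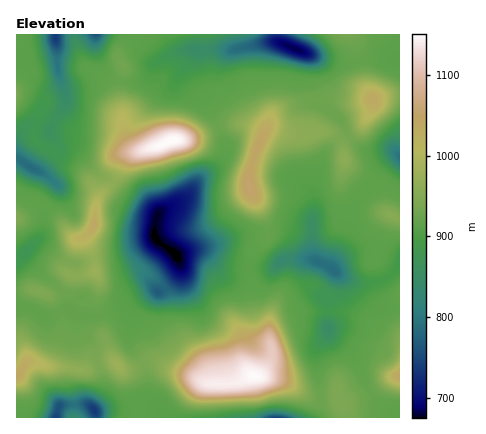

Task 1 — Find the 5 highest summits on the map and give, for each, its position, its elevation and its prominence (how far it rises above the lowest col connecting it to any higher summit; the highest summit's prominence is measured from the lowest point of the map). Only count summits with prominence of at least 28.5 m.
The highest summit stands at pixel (172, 140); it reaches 1151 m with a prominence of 476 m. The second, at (254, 376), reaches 1150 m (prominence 229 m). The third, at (250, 186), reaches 1055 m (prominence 131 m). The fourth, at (94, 226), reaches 1039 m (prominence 78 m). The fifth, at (372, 98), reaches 1037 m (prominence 104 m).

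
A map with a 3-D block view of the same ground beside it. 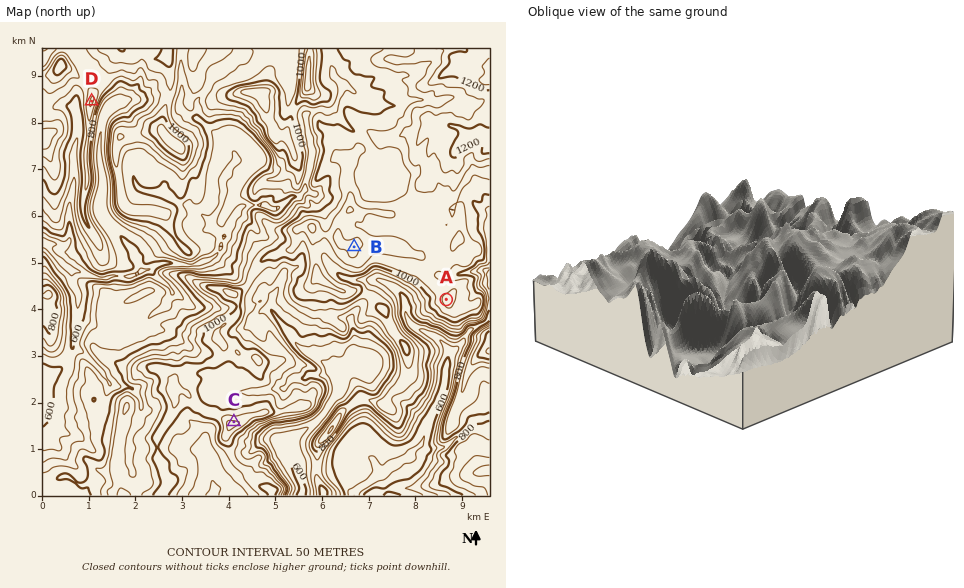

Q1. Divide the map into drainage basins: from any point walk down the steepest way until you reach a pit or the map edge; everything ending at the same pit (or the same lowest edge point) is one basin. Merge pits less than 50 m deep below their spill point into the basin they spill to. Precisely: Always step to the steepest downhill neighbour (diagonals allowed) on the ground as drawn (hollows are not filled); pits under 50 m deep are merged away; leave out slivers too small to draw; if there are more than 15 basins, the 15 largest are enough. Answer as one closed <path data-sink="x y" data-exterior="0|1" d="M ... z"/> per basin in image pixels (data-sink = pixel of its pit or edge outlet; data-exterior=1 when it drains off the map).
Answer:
<path data-sink="44 243" data-exterior="0" d="M489 48l-367 0-10 13-6 17-12 14-1 5-3-9-7-6-22-16-6 6-13 5 1 419 118-1 7-10 0-5-10-24 0-20 11-18 6-14-2-9 1-16 17-11 24-6 7-7 2-8-7-9 0-6 21-20 0-9-3-8 12-10 10-18 6-8 30-11 3-8 0-8 3-4 11-2 8 8 17 2 5 7 6 2 41-1 31 12 27-2 8-5 7-13 0-30-8-9 5-25-2-20 13-16 11-2 11 3z"/><path data-sink="354 495" data-exterior="1" d="M479 134l-11 2-13 16 2 20-5 25 8 9 0 30-11 17-31 3-31-12-41 1-6-2-5-7-14-1-8-4 0 15 4 30 23 15 19 0 11 4 15 16 7 19 14 17 2 12 0 12-4 10-16 15-4 9-21-7-4 1-19 16-11 17-9 10-3 4-1 30 8 20 166-1 0-357z"/><path data-sink="302 495" data-exterior="1" d="M310 226l-12 3-3 16-4 5-28 9-6 8-10 18-12 10 3 8 0 7 11-1 12 10 12 22 2 9-1 9-4 3-9 0 9 2 4 4 7 13 15 13 5 12-20 6-17 0-14 4-17 8-7 10 7 26 16 13 7 10 15 7 1 6 51 0 0-5-7-15 1-30 3-4 9-10 11-17 19-16 4-1 21 7 4-9 13-11 7-14-2-24-14-17-7-19-9-10-6-6-11-4-19 0-23-15-4-30 0-18z"/><path data-sink="213 495" data-exterior="1" d="M180 390l-7 2 2 8-2 11-15 25 0 20 10 24 0 5-7 10 110 1 0-6-15-7-7-10-16-13-7-21 0-5 5-9-6-6-28-13-10-13z"/><path data-sink="43 60" data-exterior="1" d="M121 48l-78 0-1 27 6 1 7-4 6-6 19 12 10 10 3 9 1-5 12-14 6-17z"/>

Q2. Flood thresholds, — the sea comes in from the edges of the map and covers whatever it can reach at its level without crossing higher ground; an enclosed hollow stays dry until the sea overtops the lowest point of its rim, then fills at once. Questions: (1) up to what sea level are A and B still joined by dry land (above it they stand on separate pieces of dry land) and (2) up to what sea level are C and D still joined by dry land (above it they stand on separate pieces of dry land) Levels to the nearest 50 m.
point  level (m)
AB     1050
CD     900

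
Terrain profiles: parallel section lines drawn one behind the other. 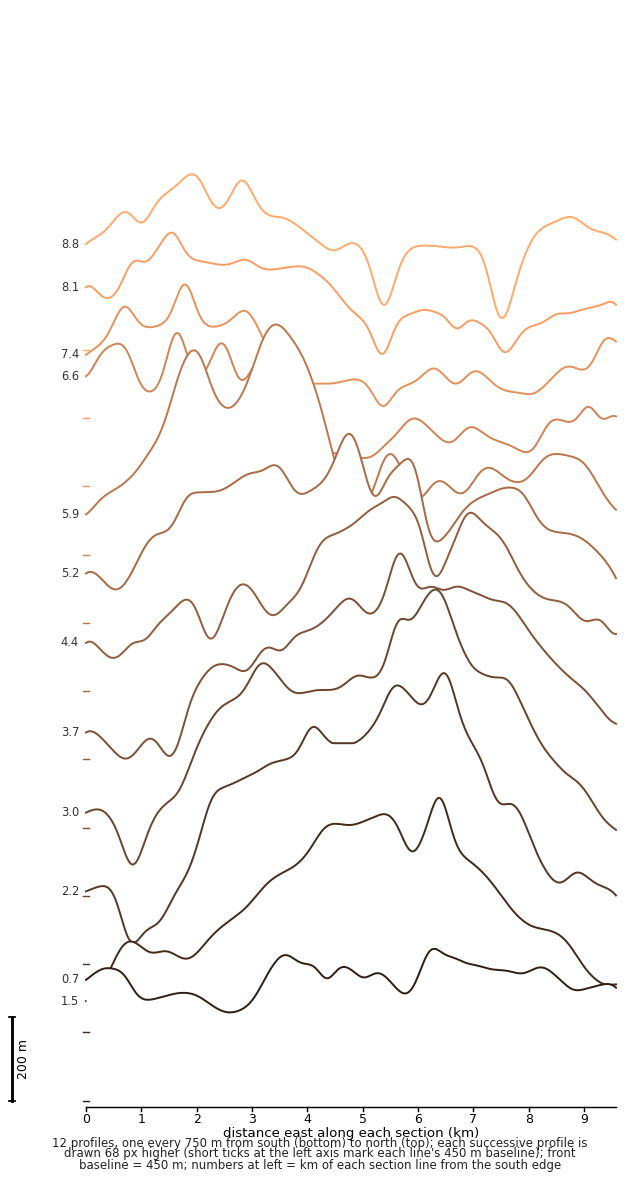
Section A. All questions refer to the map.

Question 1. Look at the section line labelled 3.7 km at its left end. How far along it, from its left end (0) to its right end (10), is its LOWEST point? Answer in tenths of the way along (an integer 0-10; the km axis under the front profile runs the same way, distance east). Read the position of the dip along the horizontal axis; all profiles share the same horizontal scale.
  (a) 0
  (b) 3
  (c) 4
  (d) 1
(d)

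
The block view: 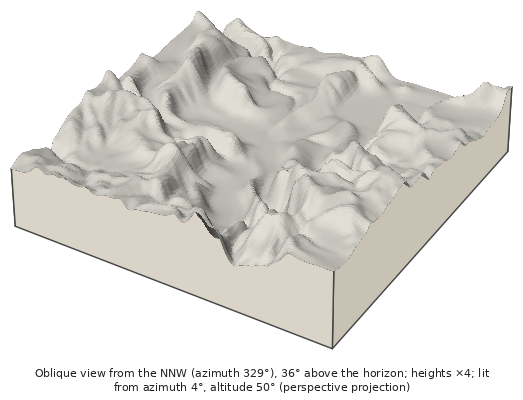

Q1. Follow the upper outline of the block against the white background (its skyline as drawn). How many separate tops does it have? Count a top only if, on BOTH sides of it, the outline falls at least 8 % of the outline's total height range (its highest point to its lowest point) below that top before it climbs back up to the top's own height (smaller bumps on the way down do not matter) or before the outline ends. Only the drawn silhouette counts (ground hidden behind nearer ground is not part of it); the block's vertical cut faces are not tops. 2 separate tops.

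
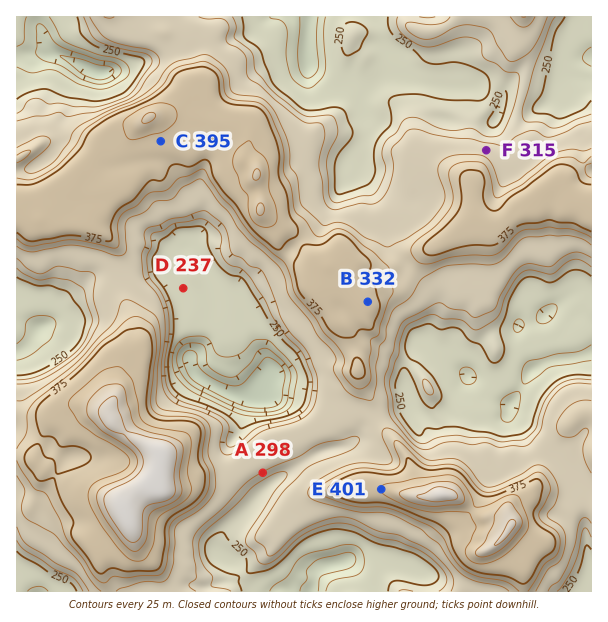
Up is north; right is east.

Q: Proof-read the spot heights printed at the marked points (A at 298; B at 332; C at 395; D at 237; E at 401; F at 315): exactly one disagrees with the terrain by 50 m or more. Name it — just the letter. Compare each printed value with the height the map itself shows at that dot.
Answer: B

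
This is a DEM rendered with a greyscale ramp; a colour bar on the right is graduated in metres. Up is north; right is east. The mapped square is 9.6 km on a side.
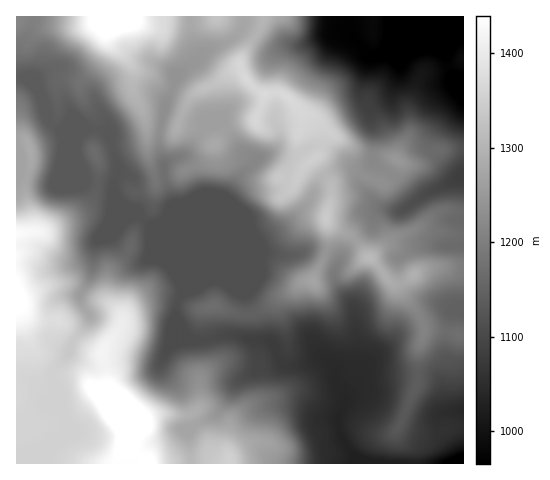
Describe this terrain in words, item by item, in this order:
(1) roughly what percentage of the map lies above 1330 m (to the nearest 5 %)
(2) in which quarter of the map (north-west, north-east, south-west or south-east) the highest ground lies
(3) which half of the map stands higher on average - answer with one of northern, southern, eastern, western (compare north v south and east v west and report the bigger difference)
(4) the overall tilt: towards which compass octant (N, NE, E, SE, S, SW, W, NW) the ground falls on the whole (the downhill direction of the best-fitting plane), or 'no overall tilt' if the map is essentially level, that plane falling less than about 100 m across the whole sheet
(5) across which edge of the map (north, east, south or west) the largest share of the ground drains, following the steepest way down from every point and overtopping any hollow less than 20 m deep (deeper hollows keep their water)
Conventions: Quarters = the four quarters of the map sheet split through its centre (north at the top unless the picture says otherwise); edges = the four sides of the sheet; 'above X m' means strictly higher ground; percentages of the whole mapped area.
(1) About 20 % of the map lies above 1330 m.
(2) The highest point lies in the south-west quarter of the map.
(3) The western half stands higher on average than the eastern half.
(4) Overall the map slopes down towards the east.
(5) The largest share of the runoff leaves by the southern edge.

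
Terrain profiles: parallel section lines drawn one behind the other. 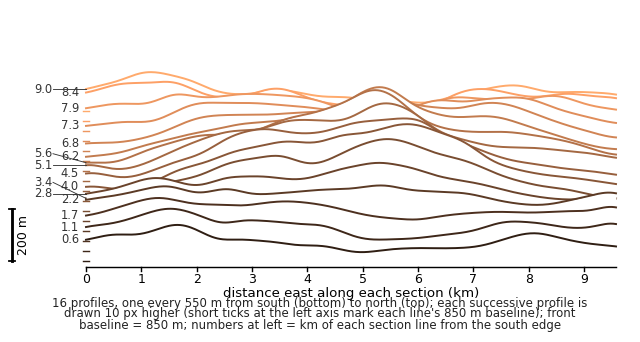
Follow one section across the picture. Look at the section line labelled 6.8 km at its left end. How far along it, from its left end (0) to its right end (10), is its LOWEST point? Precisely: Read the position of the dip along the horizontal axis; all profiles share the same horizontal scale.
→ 0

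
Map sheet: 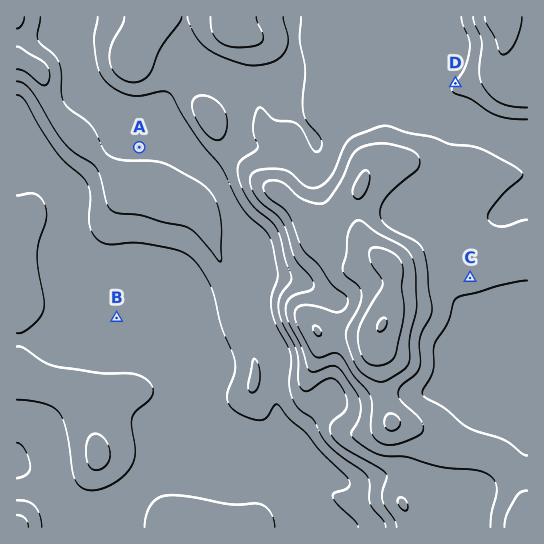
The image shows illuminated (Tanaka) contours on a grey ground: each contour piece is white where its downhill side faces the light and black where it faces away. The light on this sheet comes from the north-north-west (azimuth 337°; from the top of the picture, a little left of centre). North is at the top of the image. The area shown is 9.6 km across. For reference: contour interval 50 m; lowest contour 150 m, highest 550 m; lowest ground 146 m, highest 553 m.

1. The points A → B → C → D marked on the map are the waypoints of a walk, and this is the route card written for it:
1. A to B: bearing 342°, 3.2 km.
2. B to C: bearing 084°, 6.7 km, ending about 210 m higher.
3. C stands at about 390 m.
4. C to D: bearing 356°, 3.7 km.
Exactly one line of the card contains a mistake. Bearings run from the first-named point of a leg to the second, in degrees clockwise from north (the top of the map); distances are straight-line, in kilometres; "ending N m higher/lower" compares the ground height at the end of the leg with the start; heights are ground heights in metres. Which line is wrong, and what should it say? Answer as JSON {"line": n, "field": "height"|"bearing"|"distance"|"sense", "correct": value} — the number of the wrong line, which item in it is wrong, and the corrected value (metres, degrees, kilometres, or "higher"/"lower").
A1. {"line": 1, "field": "bearing", "correct": 188}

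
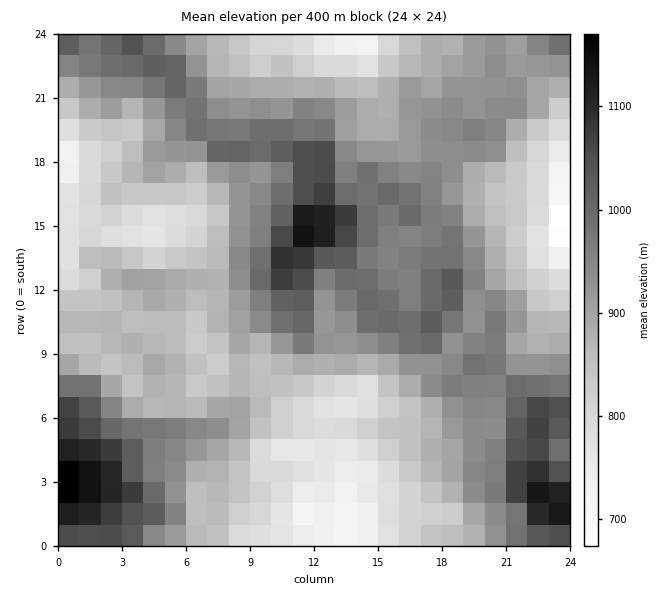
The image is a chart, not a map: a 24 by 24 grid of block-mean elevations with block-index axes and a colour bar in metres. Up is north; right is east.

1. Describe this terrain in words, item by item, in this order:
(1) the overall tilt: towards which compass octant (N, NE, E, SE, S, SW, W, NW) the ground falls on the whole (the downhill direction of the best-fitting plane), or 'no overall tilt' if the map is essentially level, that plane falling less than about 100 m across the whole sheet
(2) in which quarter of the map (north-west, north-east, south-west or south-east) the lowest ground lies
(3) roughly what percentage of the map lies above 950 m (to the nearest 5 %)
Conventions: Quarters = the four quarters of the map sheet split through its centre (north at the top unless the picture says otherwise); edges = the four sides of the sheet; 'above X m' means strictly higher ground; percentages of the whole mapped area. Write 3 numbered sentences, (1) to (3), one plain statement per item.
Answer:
(1) On the whole the map has no overall tilt.
(2) Look to the north-east quarter for the lowest ground.
(3) Roughly 30 % of the ground is higher than 950 m.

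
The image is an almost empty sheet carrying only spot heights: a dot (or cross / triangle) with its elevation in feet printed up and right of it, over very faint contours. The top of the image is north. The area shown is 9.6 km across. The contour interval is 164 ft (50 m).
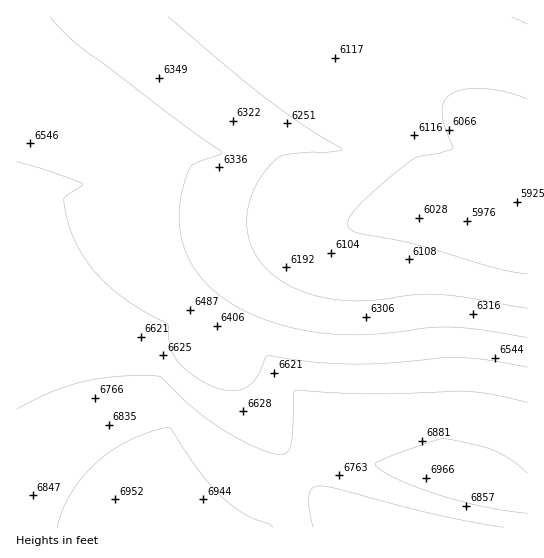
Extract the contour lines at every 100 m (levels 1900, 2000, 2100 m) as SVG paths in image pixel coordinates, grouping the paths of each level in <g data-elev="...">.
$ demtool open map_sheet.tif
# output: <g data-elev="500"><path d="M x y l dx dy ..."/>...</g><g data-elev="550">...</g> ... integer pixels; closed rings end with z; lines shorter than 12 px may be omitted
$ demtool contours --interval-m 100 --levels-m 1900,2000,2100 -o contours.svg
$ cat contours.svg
<g data-elev="1900"><path d="M527 308l-62-11-28-3-24 1-46 6-32-1-17-4-16-5-15-6-13-10-10-9-7-9-6-11-3-12-1-12 1-12 3-13 5-12 11-16 12-12 22-4 35-2 6-1 0-1-34-20-42-31-98-81"/><path d="M512 17l15 7"/></g><g data-elev="2000"><path d="M527 367l-37-7-28-2-21 0-56 5-32 1-40-2-44-6-4 2-9 20-10 10-15 3-18-5-20-11-16-14-7-15-3-22-28-15-23-16-18-18-14-18-14-27-6-31 3-4 15-9 1-1-1-2-36-13-29-8"/></g><g data-elev="2100"><path d="M273 527l-4-3-14-5-12-6-21-16-19-21-32-46-4-3-19 6-19 8-18 10-15 12-14 15-11 16-9 17-5 16"/><path d="M527 473l-15-12-19-11-24-7-26-4-49 16-16 7-3 3 6 5 14 8 42 16 46 13 44 6"/></g>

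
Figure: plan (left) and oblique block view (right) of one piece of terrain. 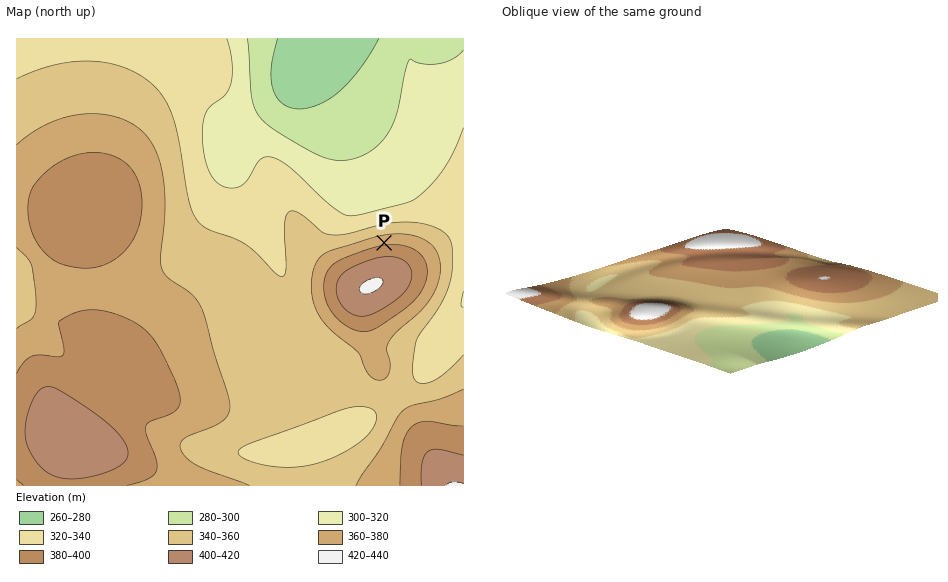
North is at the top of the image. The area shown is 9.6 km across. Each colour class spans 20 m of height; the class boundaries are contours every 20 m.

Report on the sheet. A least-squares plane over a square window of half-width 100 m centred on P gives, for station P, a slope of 5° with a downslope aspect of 351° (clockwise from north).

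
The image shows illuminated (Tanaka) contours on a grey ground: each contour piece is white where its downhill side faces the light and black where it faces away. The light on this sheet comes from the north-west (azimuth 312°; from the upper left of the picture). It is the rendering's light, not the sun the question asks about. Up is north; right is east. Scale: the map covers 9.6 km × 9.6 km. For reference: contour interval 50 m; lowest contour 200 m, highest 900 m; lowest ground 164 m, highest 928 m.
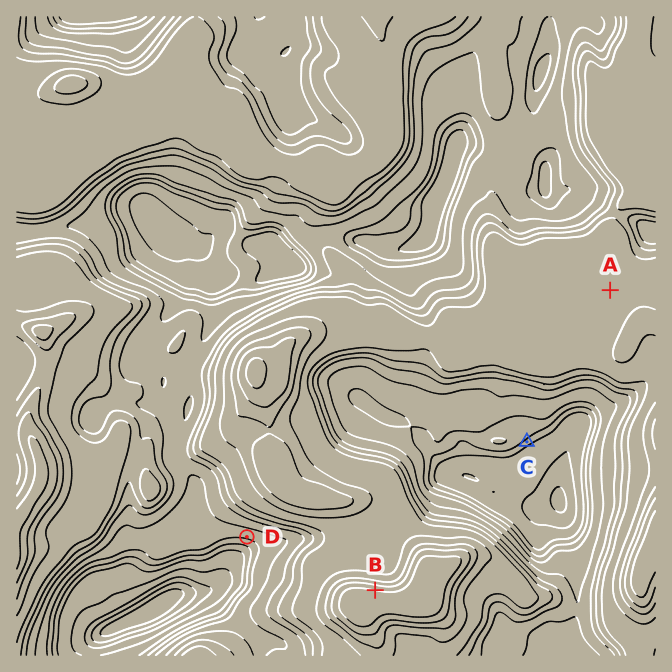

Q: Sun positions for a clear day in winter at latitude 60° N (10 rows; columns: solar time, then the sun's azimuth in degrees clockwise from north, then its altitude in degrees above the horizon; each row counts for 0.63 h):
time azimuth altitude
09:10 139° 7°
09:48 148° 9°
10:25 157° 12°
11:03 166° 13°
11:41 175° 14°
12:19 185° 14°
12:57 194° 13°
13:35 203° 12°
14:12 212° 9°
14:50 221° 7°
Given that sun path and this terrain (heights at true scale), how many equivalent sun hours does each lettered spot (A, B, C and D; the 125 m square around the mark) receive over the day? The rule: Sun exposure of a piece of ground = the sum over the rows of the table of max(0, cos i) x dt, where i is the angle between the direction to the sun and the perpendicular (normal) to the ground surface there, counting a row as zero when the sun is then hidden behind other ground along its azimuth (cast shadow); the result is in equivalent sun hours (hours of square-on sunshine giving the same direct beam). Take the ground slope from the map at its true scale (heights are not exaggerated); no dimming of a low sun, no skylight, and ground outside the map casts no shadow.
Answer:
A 1.2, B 0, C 2.4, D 2.8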